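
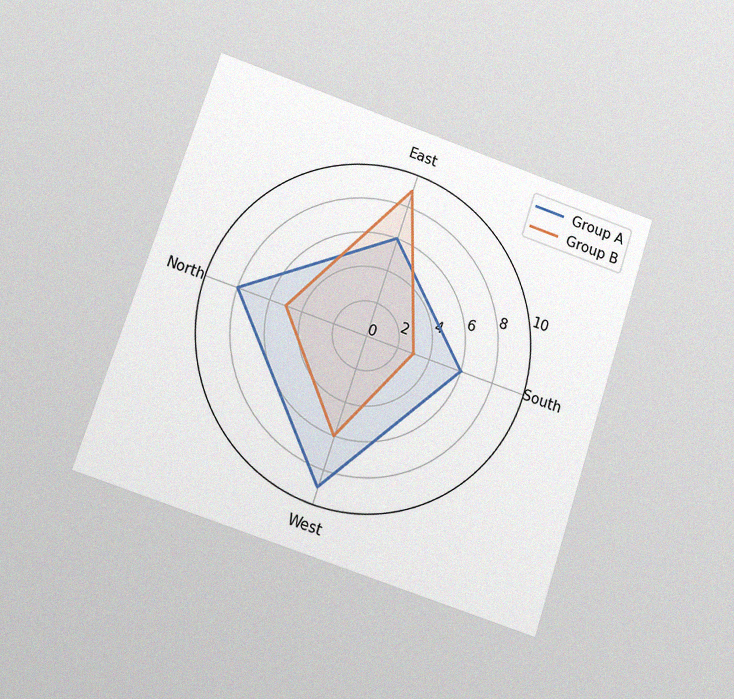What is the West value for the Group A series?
9

The chart is tilted about 18° clockwise and viewed at a slight angle, with some photo noise. On the West axis, Group A reaches 9.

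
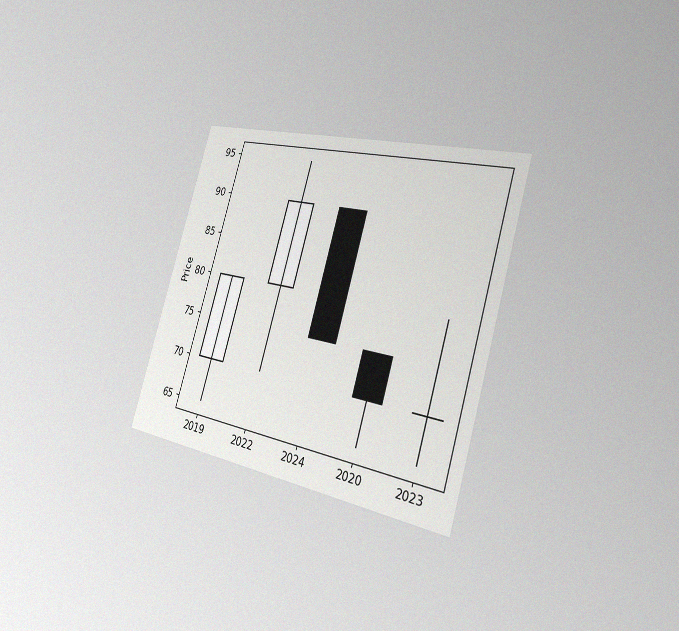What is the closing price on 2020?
The chart is tilted about 17° clockwise and viewed slightly from the right, with some photo noise. The 2020 candle closes at 70.

70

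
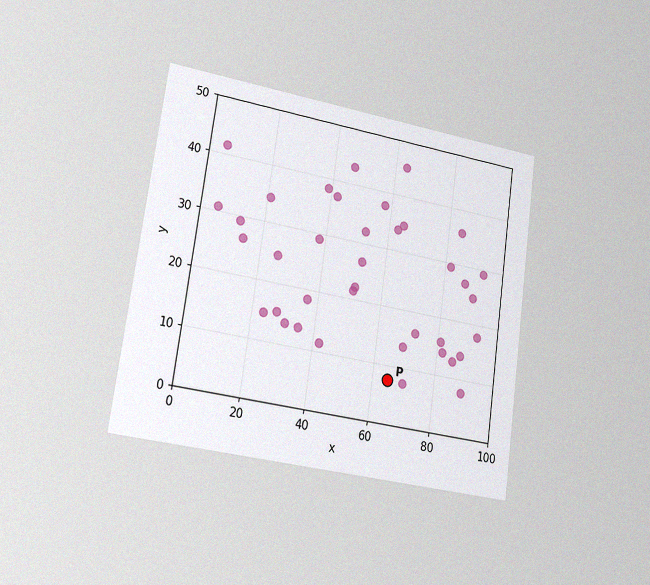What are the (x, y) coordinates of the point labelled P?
(65, 7.5)

The chart is tilted about 8° clockwise and viewed slightly from the left, with some photo noise. Following the gridlines from P to each axis, P sits at (65, 7.5).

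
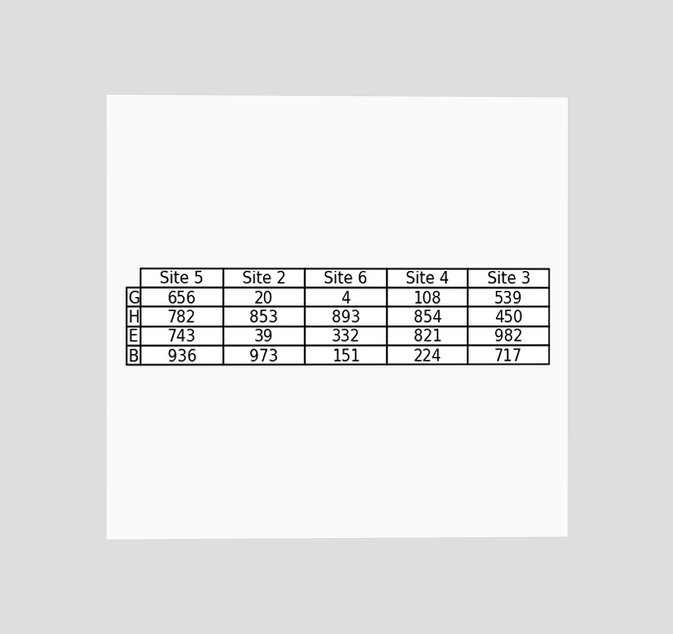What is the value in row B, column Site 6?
151

The chart is viewed slightly from the left. The (B, Site 6) cell reads 151.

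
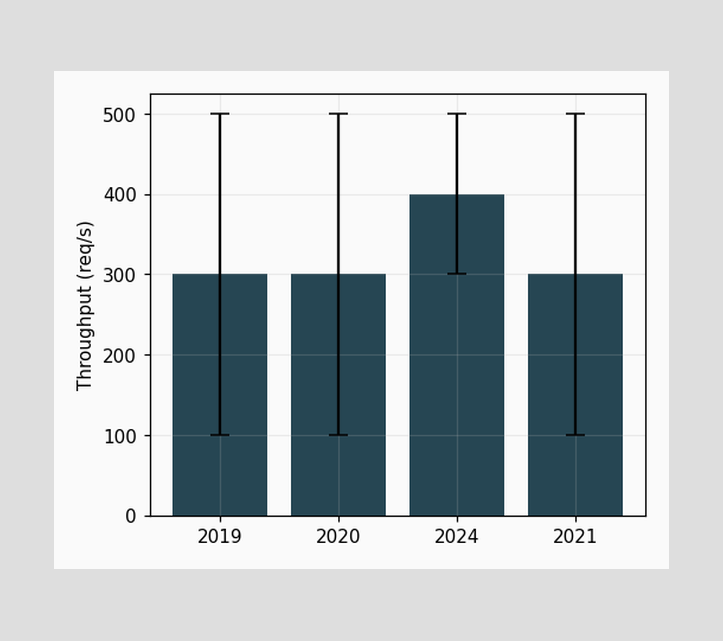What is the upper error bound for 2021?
The 2021 bar's upper whisker reaches 500req/s.

500req/s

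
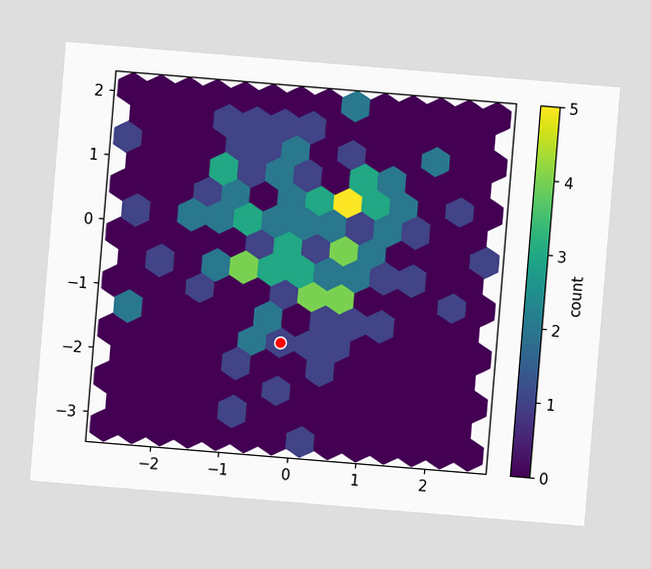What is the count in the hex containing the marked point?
The chart is tilted about 5° clockwise. The marked hex reads 1 on the colorbar.

1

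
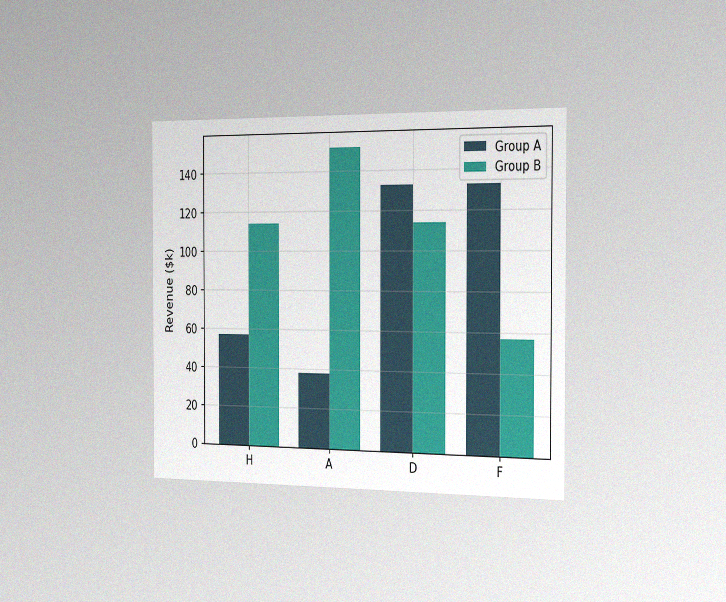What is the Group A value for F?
The chart is viewed slightly from the right, with some photo noise. The Group A bar at F reaches $133k on the y-axis.

$133k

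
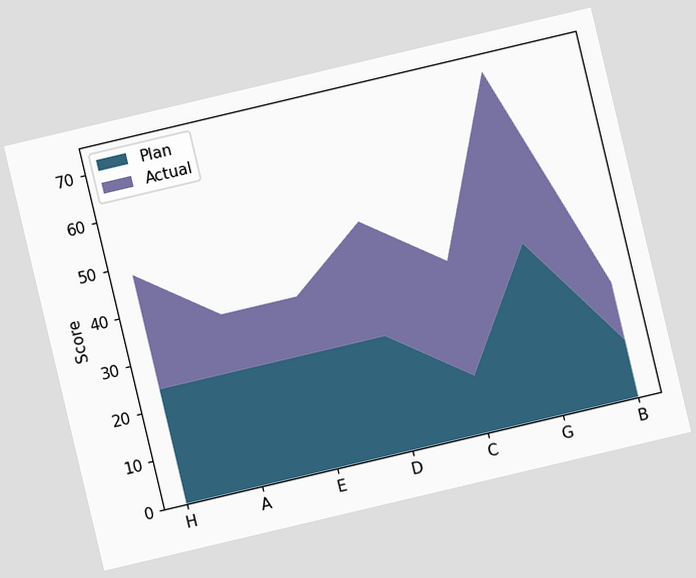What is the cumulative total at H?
The chart is tilted about 13° counter-clockwise. The stacked total at H reaches 48.

48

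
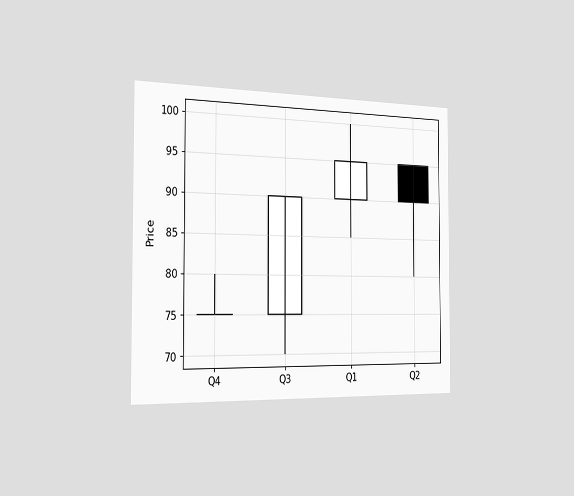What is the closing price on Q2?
The chart is viewed slightly from the left. The Q2 candle closes at 90.

90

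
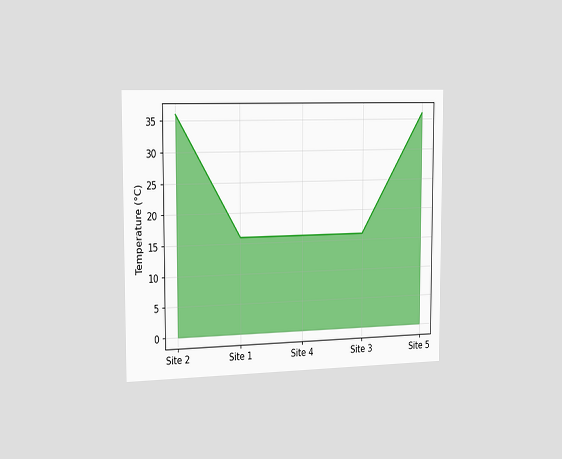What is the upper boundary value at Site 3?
The chart is viewed slightly from the left. At Site 3 the upper boundary is at 16°C.

16°C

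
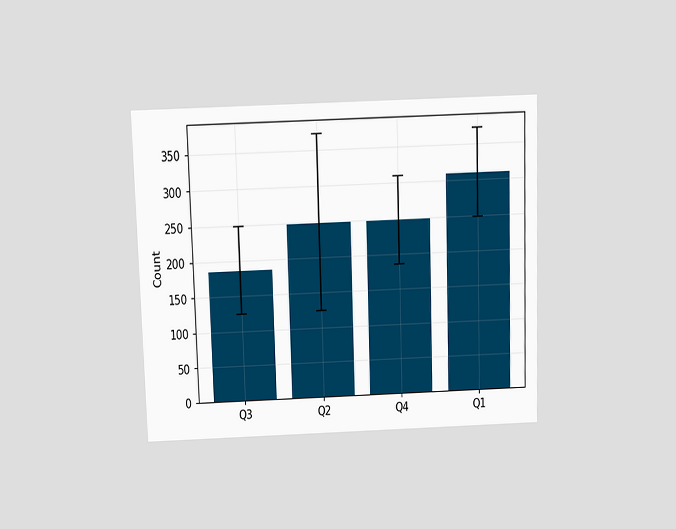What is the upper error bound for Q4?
310

The chart is viewed slightly from above. The Q4 bar's upper whisker reaches 310.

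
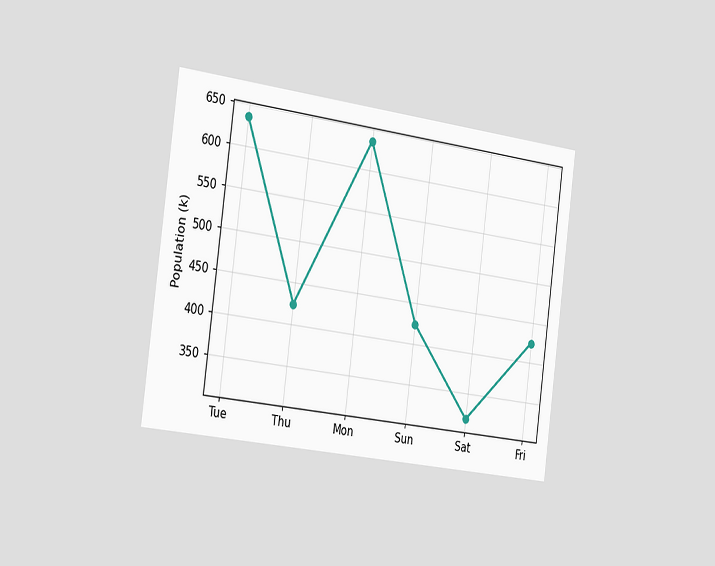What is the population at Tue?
636k

The chart is tilted about 7° clockwise and viewed slightly from the left. At Tue, the line is at 636k.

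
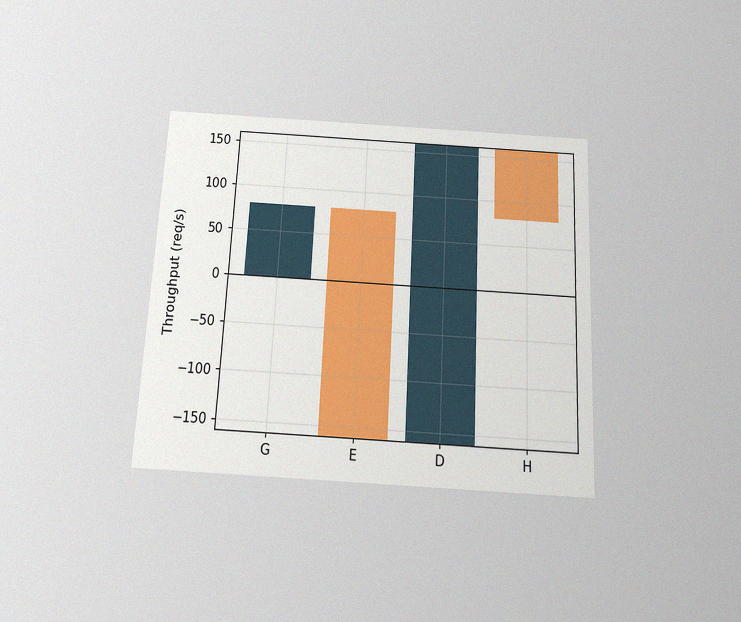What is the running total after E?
The chart is tilted about 3° clockwise and viewed slightly from below, with some photo noise. After E the running total reaches -160req/s.

-160req/s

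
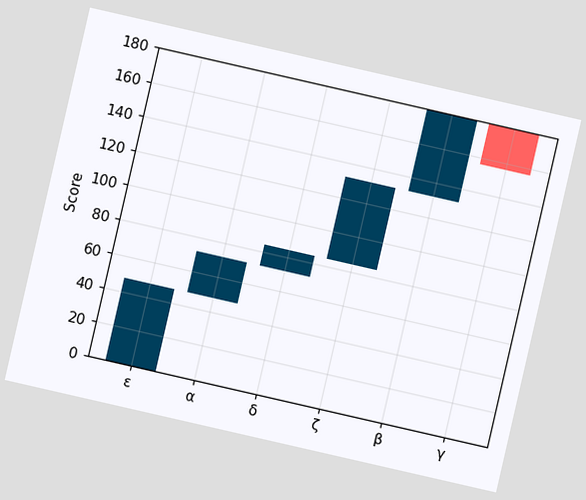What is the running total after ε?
48

The chart is tilted about 13° clockwise. After ε the running total reaches 48.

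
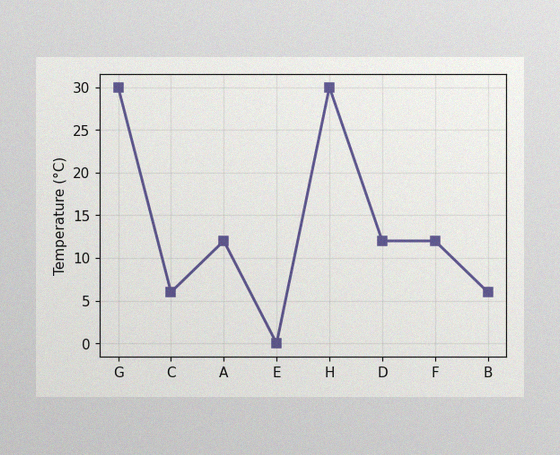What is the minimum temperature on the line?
The image has some photo noise and uneven lighting. The lowest point is at E, and reading across to the y-axis gives 0°C.

0°C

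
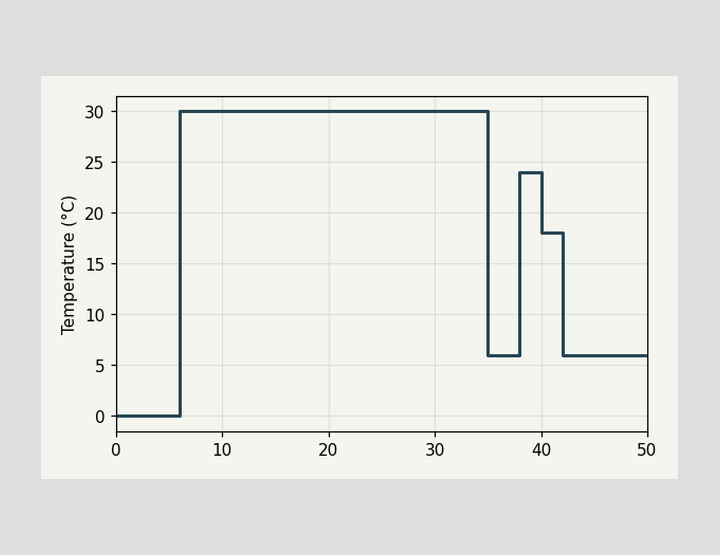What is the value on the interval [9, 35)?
On [9, 35) the step sits at 30°C.

30°C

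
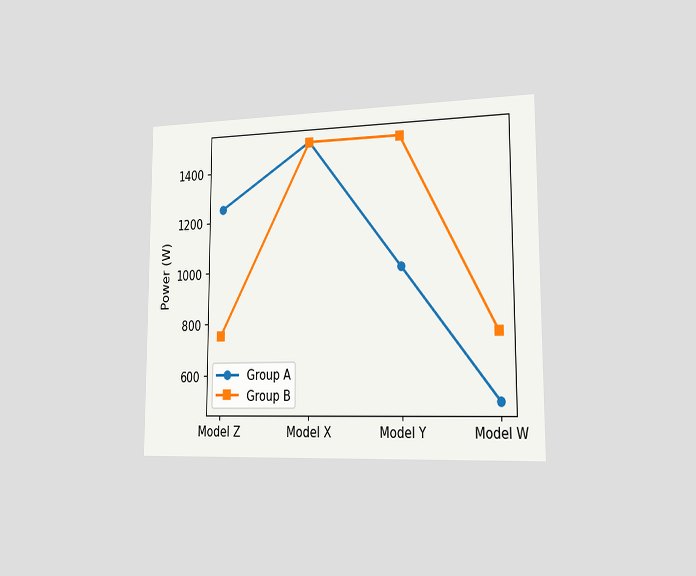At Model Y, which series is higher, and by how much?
The chart is viewed slightly from the right. At Model Y, Group B sits above the other line by 500W.

Group B, by 500W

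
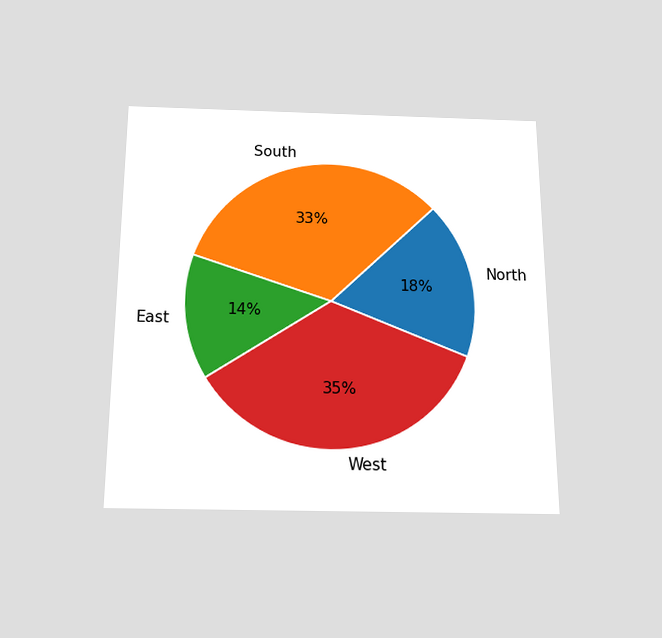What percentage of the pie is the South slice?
The chart is viewed slightly from below. The South slice takes up 33% of the pie.

33%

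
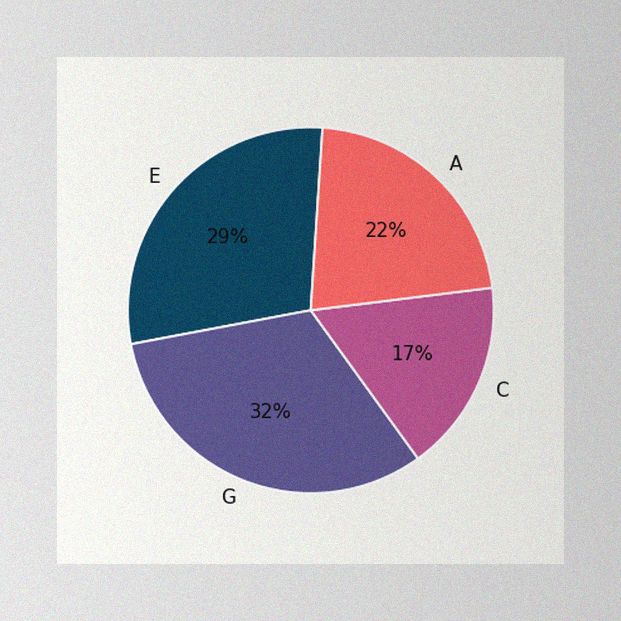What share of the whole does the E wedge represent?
The image has some photo noise and uneven lighting. The E slice takes up 29% of the pie.

29%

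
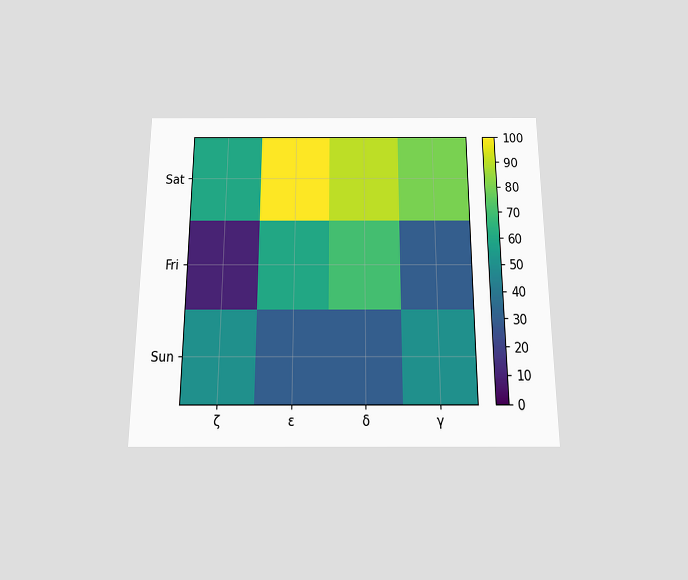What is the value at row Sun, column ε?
The chart is viewed slightly from below. Matching cell (Sun, ε) against the colorbar gives 30.

30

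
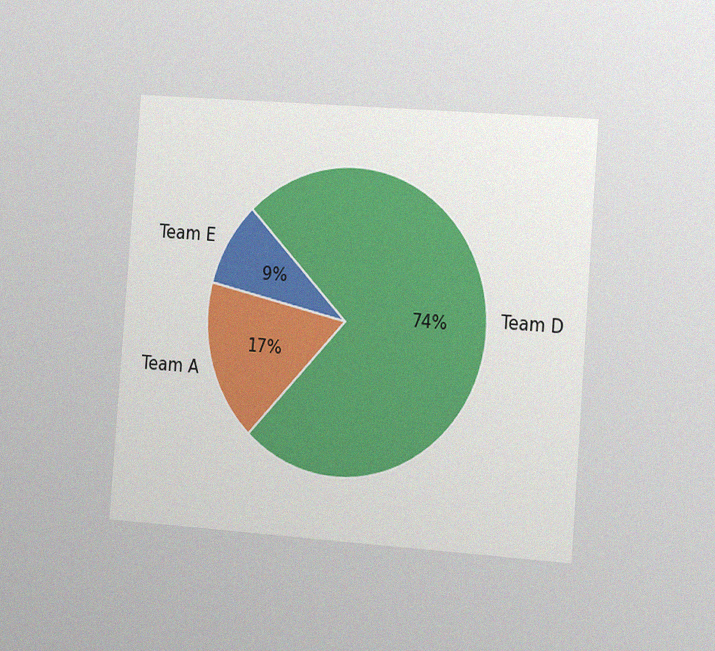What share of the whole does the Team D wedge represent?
74%

The chart is tilted about 4° clockwise and viewed slightly from the right, with some photo noise. The Team D slice takes up 74% of the pie.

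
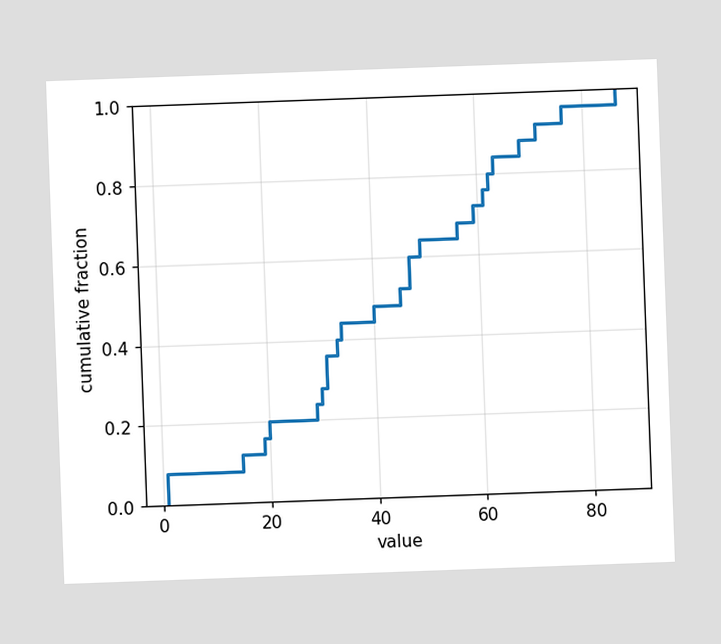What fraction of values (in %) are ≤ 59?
72%

The chart is tilted about 2° counter-clockwise. At x=59 the ECDF step is at 72%.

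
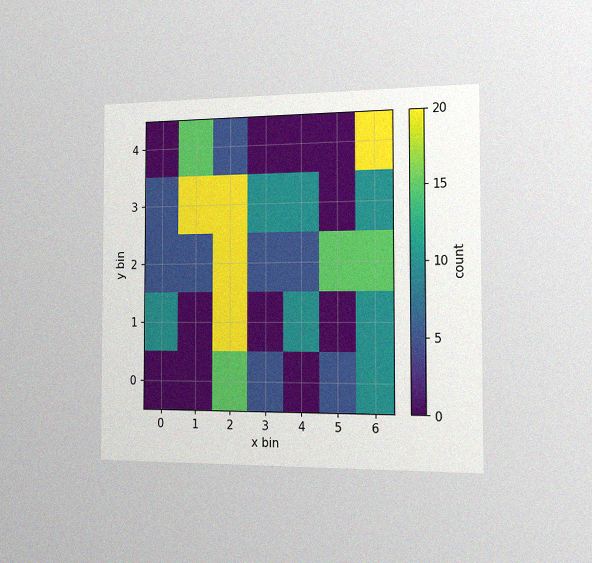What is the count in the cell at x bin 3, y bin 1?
0

The chart is viewed slightly from the right, with some photo noise. Matching the cell (3, 1) against the colorbar gives 0.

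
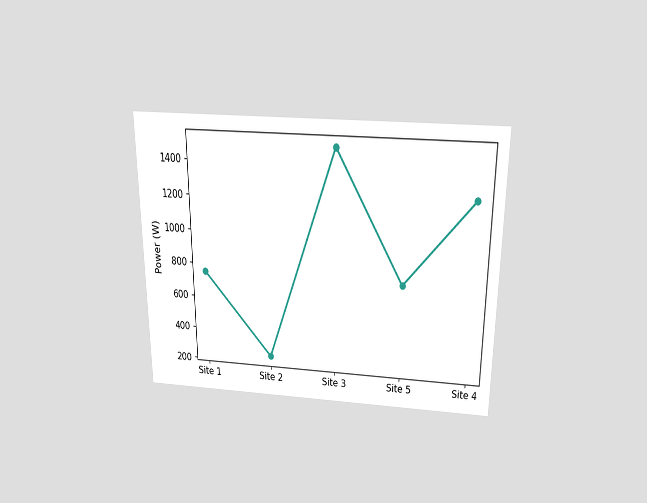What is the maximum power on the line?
The chart is viewed slightly from above. The highest point is at Site 3, and reading across to the y-axis gives 1500W.

1500W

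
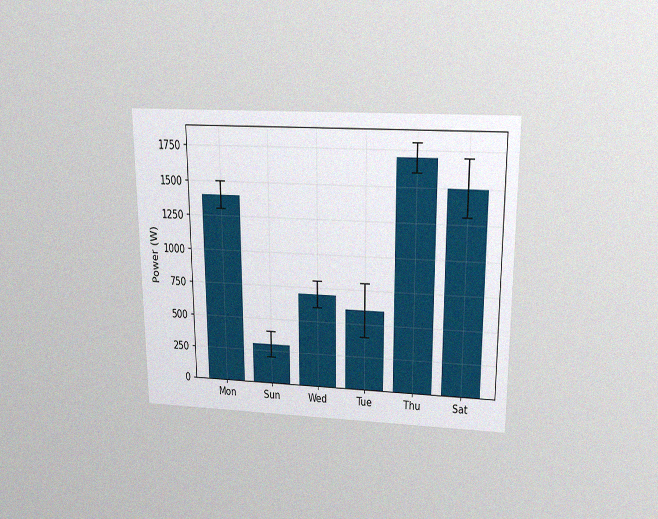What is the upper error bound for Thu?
1800W

The chart is viewed slightly from above, with some photo noise. The Thu bar's upper whisker reaches 1800W.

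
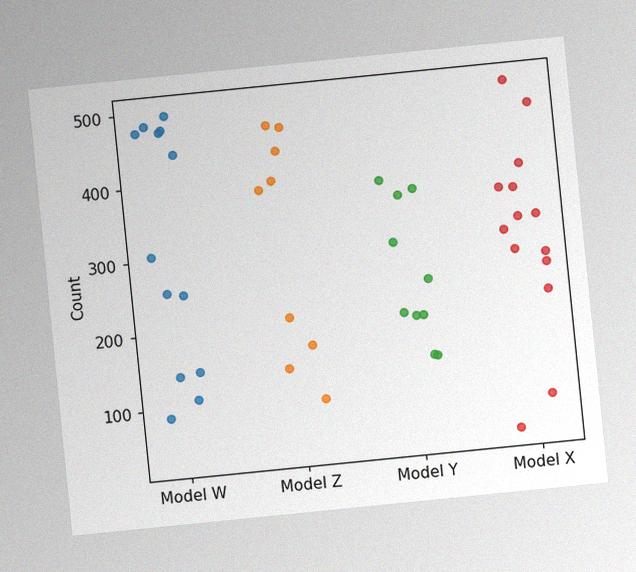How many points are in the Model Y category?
The chart is tilted about 6° counter-clockwise, with some photo noise. Counting the markers in the Model Y column gives 10.

10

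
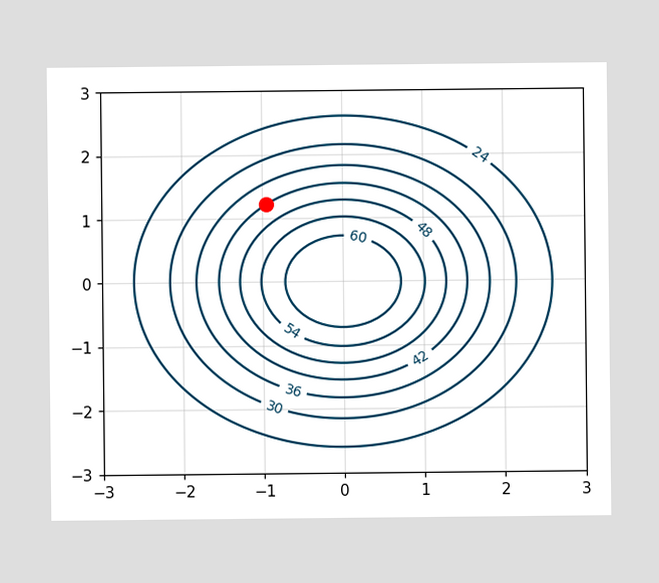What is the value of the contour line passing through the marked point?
42

The marked point sits on the contour labelled 42.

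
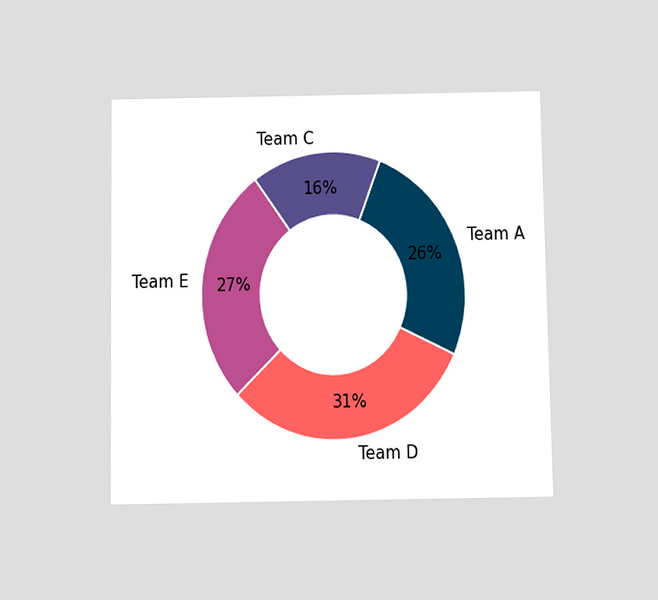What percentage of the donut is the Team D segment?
31%

The chart is viewed slightly from below. The Team D segment takes up 31% of the ring.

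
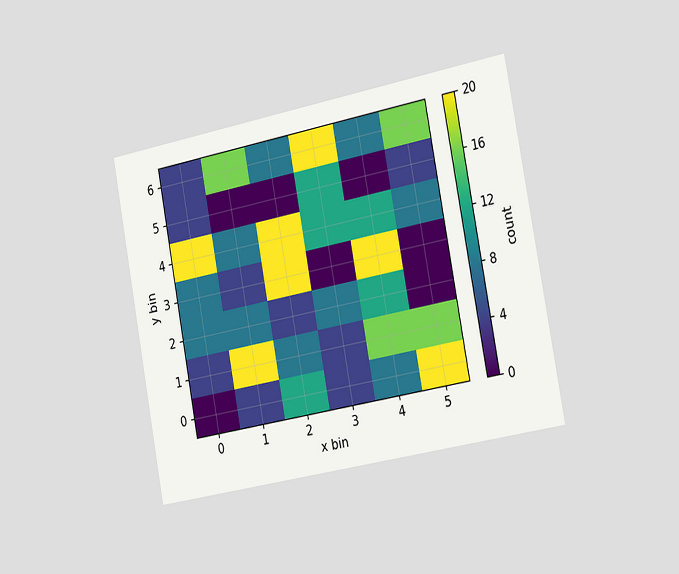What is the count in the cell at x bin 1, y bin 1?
The chart is tilted about 11° counter-clockwise and viewed slightly from the right. Matching the cell (1, 1) against the colorbar gives 20.

20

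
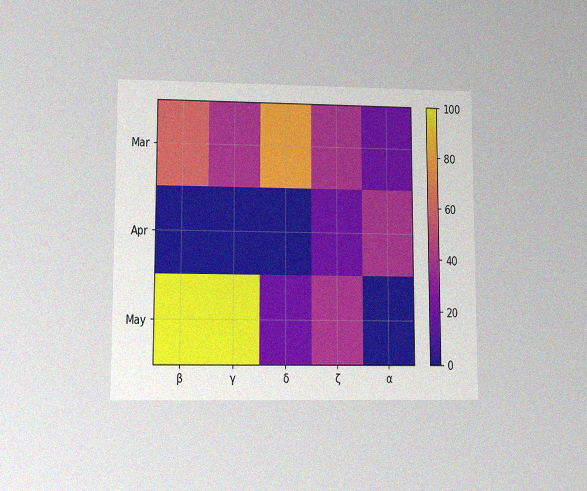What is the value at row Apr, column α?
40

The chart is viewed at a slight angle, with some photo noise. Matching cell (Apr, α) against the colorbar gives 40.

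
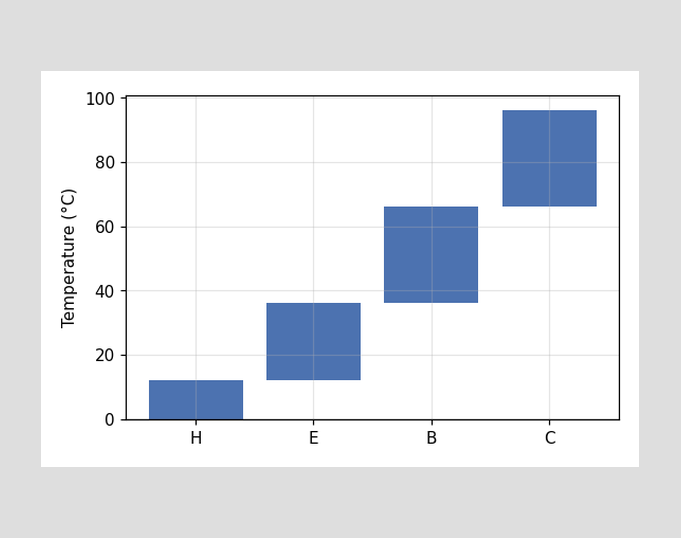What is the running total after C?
After C the running total reaches 96°C.

96°C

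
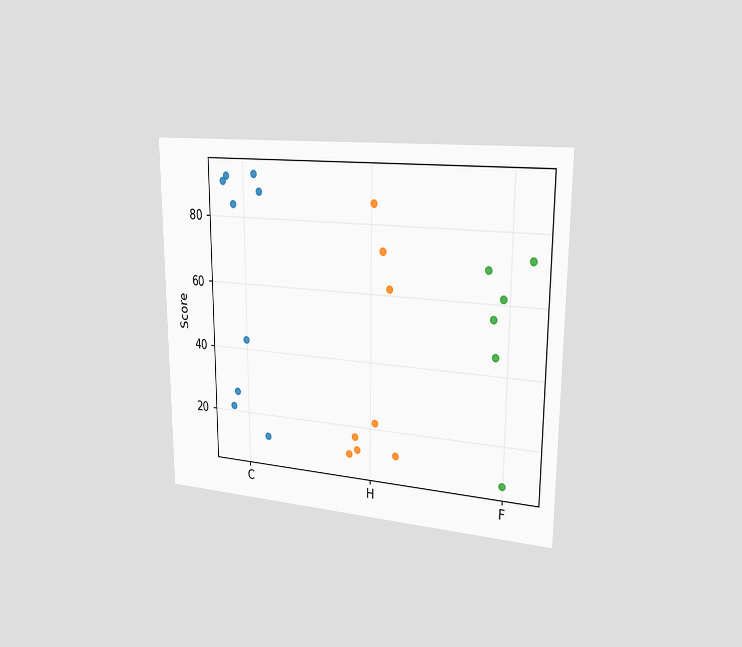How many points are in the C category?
The chart is viewed slightly from the right. Counting the markers in the C column gives 9.

9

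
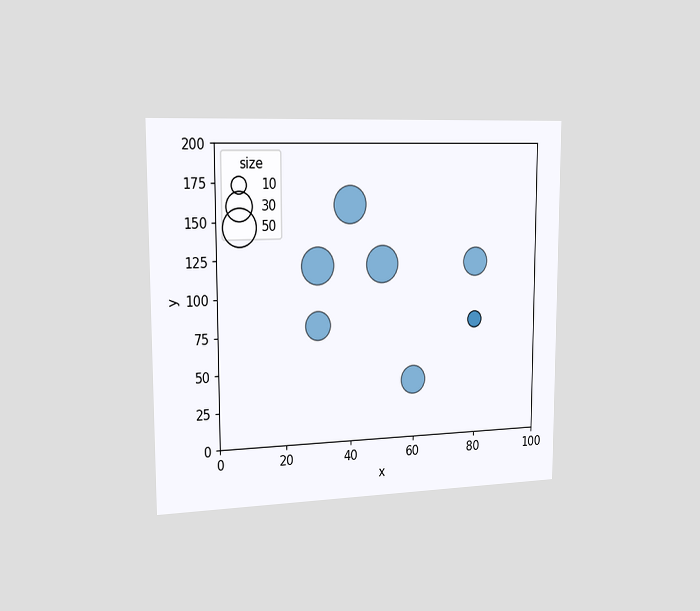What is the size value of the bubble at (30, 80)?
30

The chart is viewed slightly from the left. Matching the bubble at (30, 80) against the size legend gives 30.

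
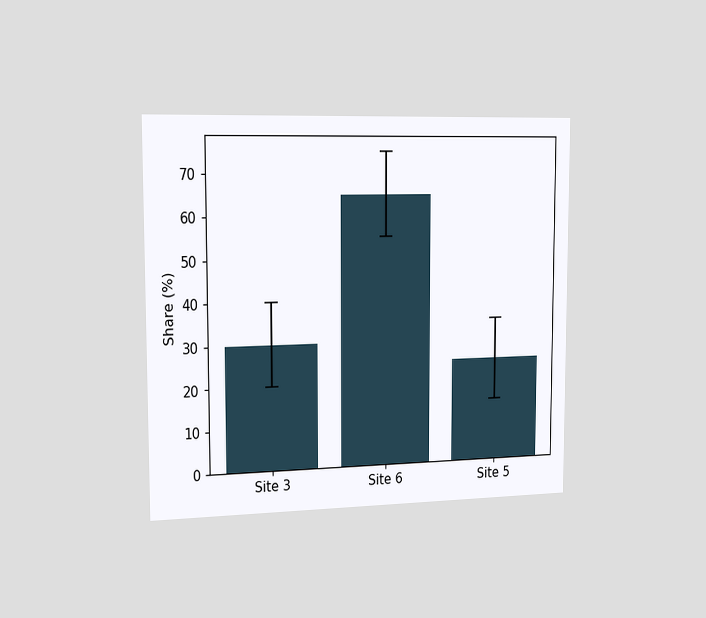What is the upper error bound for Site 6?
The chart is viewed slightly from the left. The Site 6 bar's upper whisker reaches 75%.

75%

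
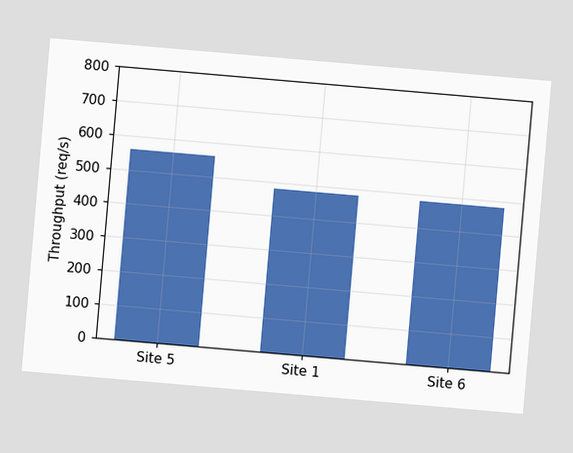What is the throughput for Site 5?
The chart is tilted about 5° clockwise. Reading along the chart's y-axis, the Site 5 bar reaches 560req/s.

560req/s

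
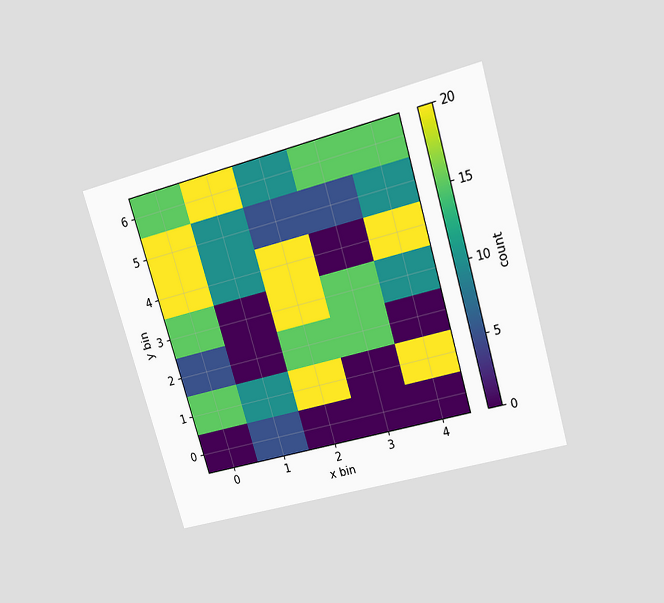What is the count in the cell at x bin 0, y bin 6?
The chart is tilted about 16° counter-clockwise and viewed at a slight angle. Matching the cell (0, 6) against the colorbar gives 15.

15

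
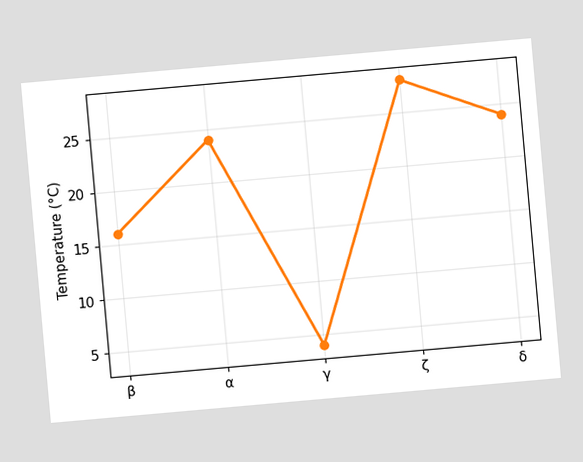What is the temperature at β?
The chart is tilted about 5° counter-clockwise. At β, the line is at 16°C.

16°C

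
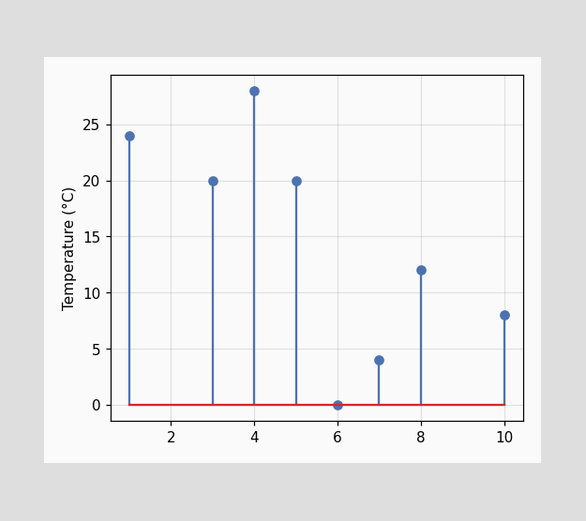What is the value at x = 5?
The stem at x=5 reaches 20°C.

20°C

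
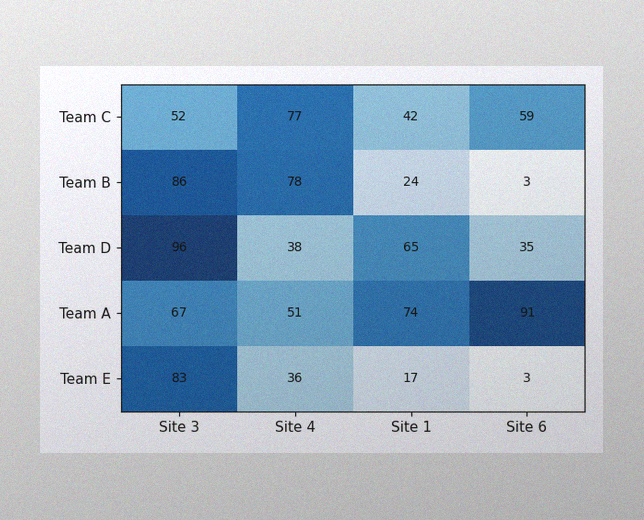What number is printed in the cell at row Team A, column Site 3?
67

The image has some photo noise and uneven lighting. The (Team A, Site 3) cell reads 67.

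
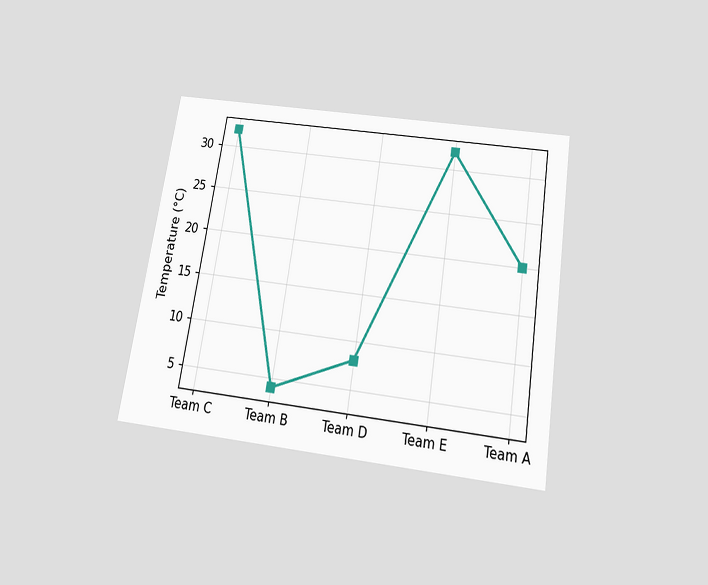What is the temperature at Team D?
The chart is tilted about 9° clockwise and viewed slightly from below. At Team D, the line is at 8°C.

8°C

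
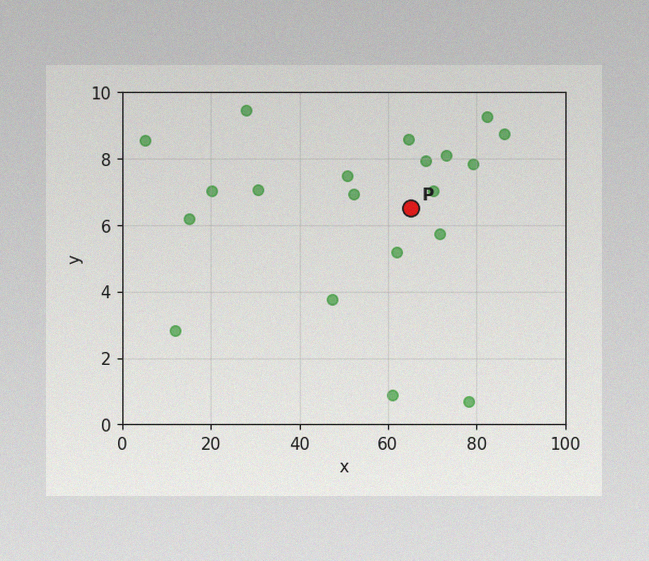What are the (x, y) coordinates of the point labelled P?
The image has some photo noise and uneven lighting. Following the gridlines from P to each axis, P sits at (65, 6.5).

(65, 6.5)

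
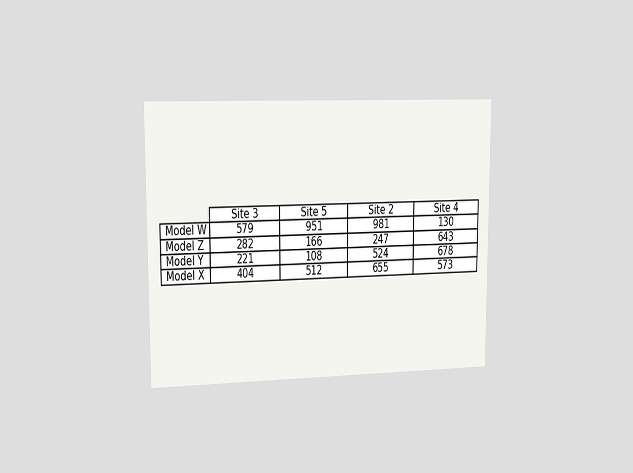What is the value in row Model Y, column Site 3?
The chart is viewed slightly from the left. The (Model Y, Site 3) cell reads 221.

221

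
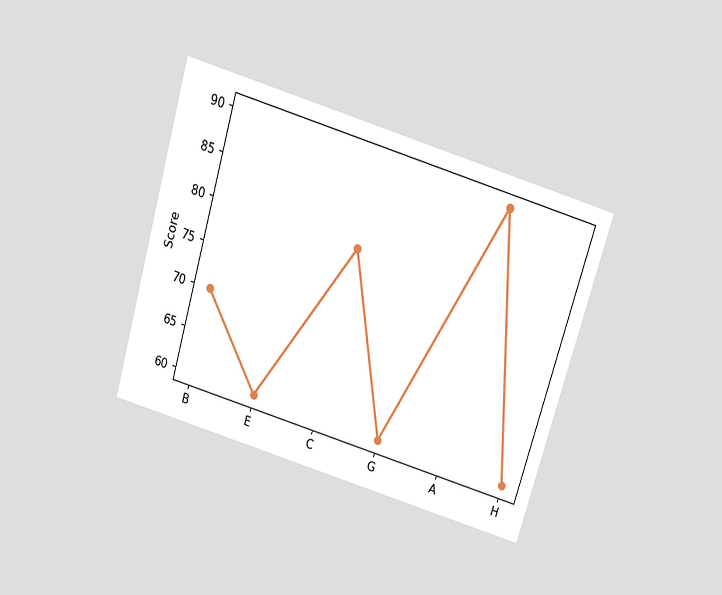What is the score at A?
The chart is tilted about 17° clockwise and viewed slightly from above. At A, the line is at 90.

90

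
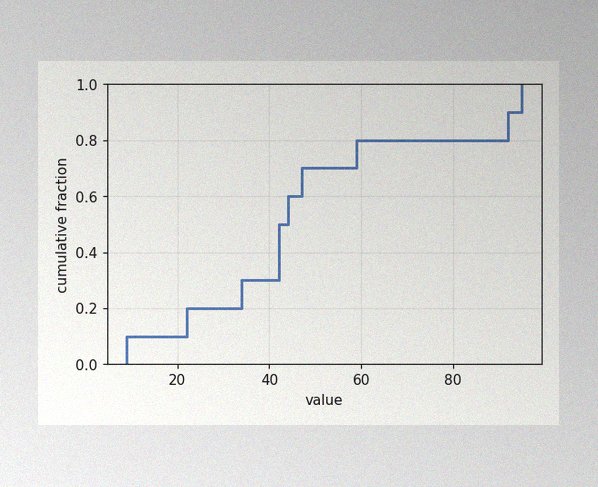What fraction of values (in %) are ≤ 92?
The image has some photo noise and uneven lighting. At x=92 the ECDF step is at 90%.

90%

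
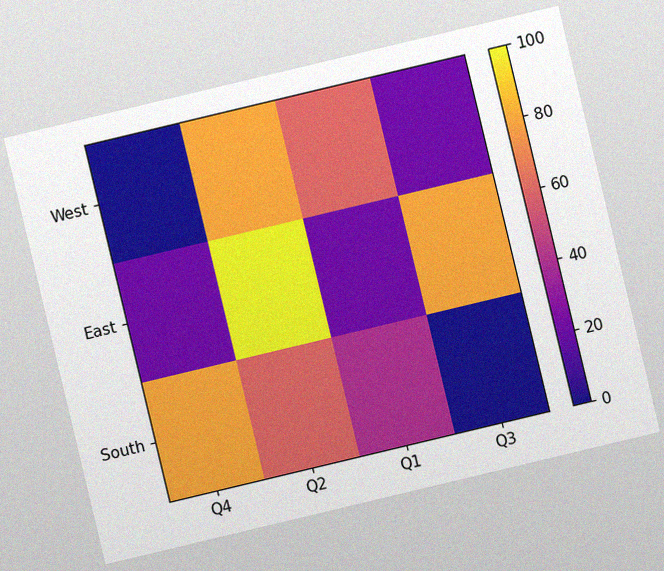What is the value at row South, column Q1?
40

The chart is tilted about 13° counter-clockwise, with some photo noise. Matching cell (South, Q1) against the colorbar gives 40.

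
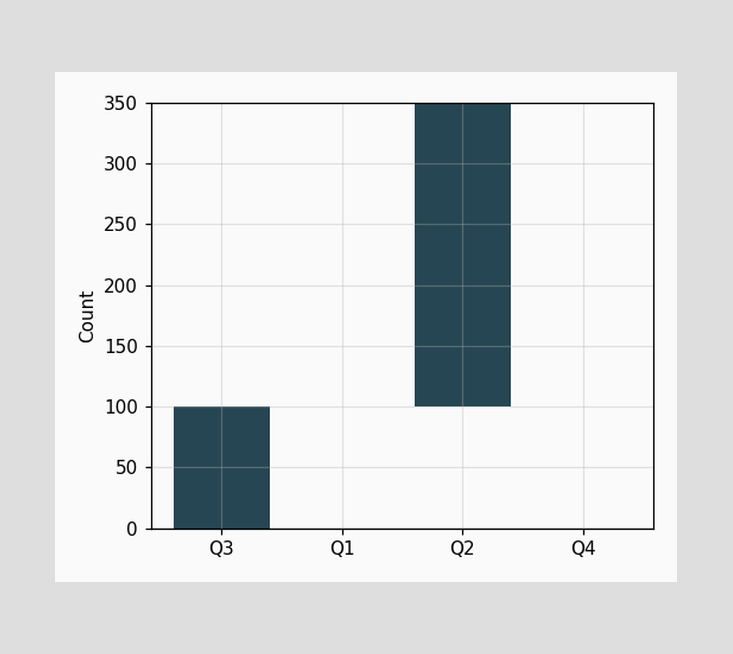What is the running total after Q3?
After Q3 the running total reaches 100.

100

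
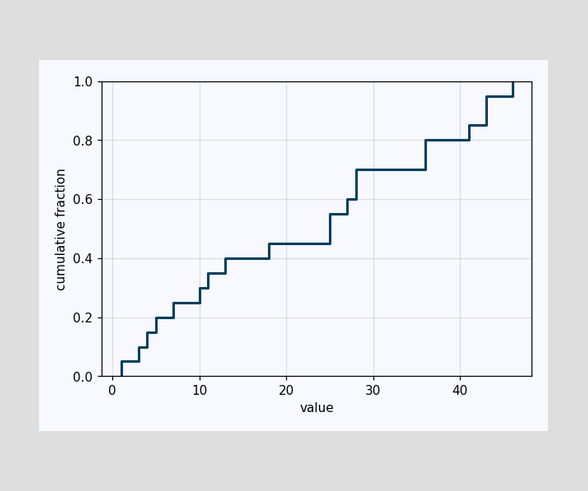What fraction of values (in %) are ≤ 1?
At x=1 the ECDF step is at 5%.

5%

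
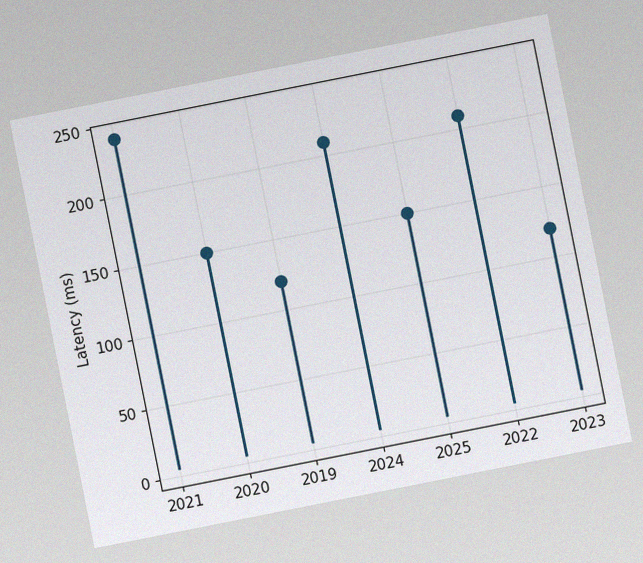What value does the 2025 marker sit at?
The chart is tilted about 11° counter-clockwise, with some photo noise. The 2025 marker sits at 150ms.

150ms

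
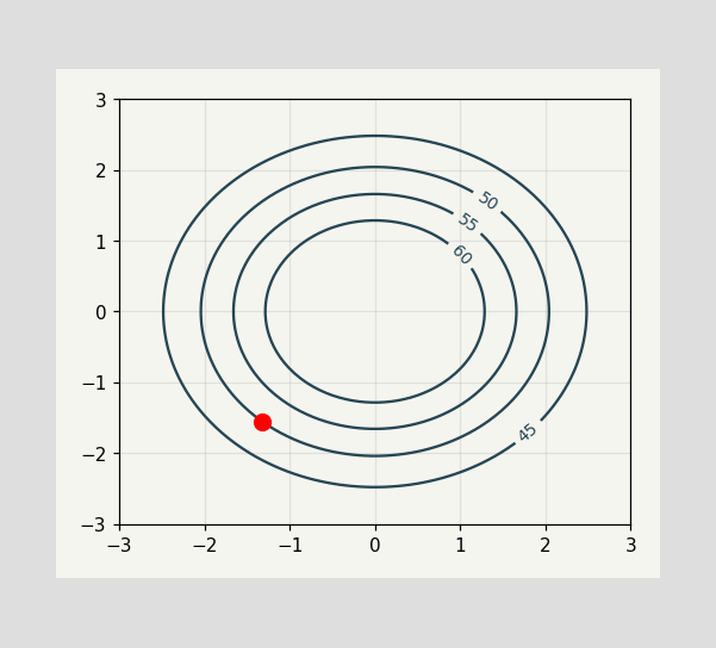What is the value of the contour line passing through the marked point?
The marked point sits on the contour labelled 50.

50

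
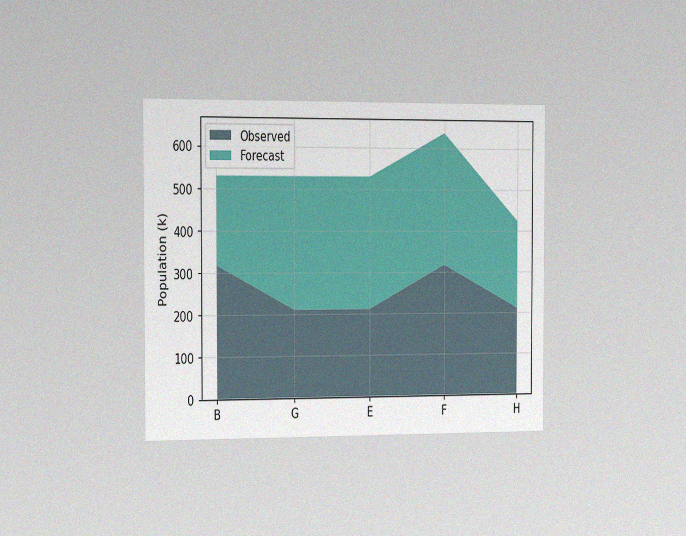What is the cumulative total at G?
530k

The chart is viewed slightly from the left, with some photo noise. The stacked total at G reaches 530k.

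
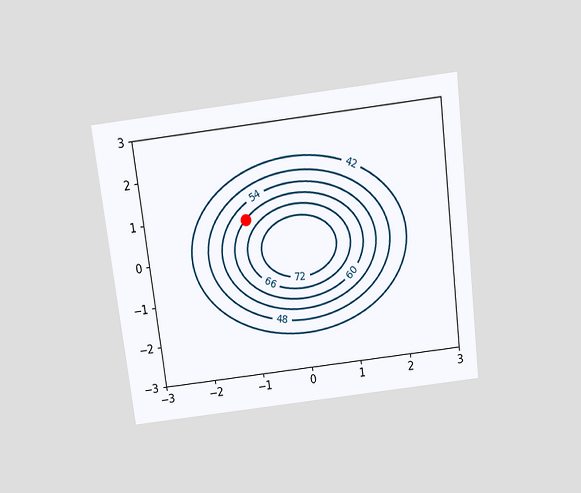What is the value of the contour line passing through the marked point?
The chart is tilted about 7° counter-clockwise and viewed slightly from above. The marked point sits on the contour labelled 60.

60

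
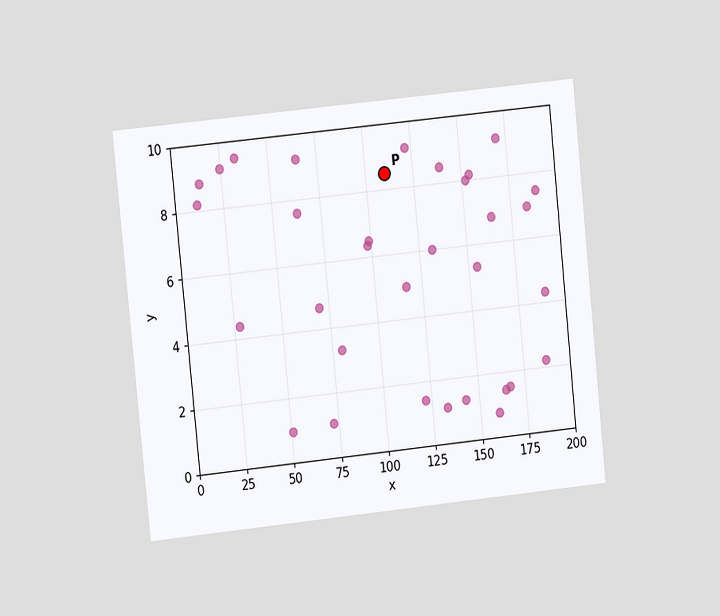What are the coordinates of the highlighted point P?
The chart is tilted about 6° counter-clockwise and viewed at a slight angle. Following the gridlines from P to each axis, P sits at (110, 8.5).

(110, 8.5)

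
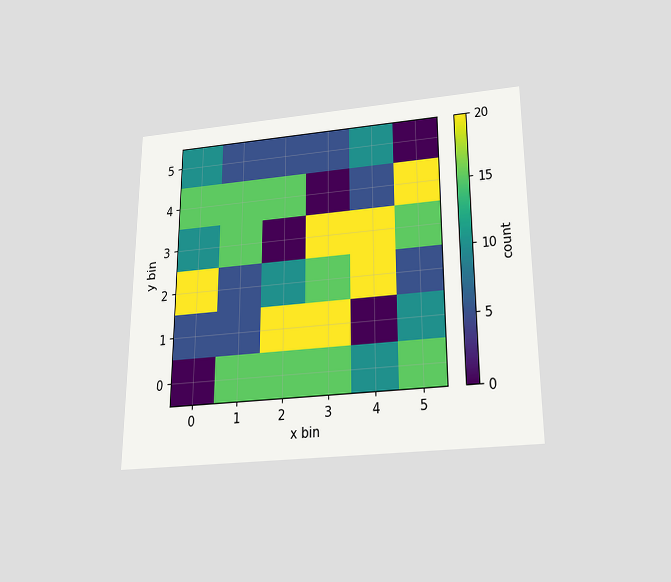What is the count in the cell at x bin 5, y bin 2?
The chart is viewed slightly from below. Matching the cell (5, 2) against the colorbar gives 5.

5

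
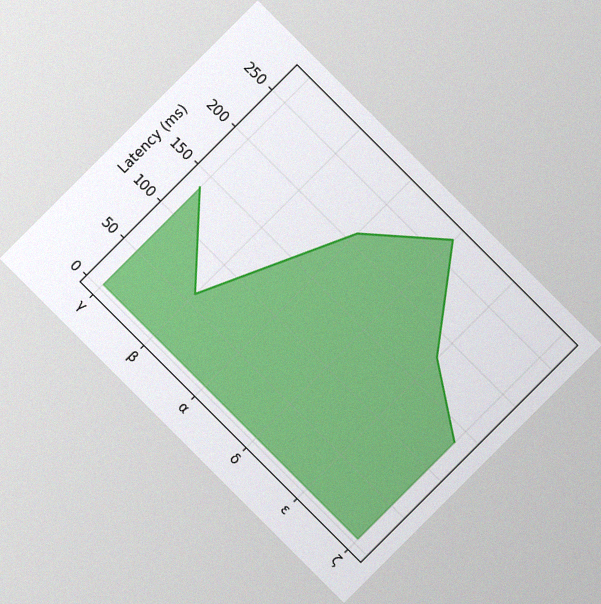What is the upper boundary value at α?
210ms

The chart is tilted about 45° clockwise, with some photo noise. At α the upper boundary is at 210ms.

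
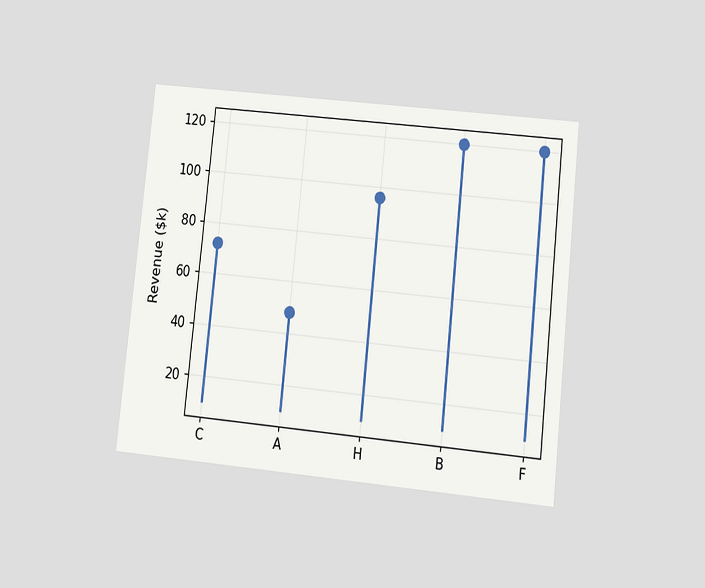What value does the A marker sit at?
$48k

The chart is tilted about 6° clockwise and viewed at a slight angle. The A marker sits at $48k.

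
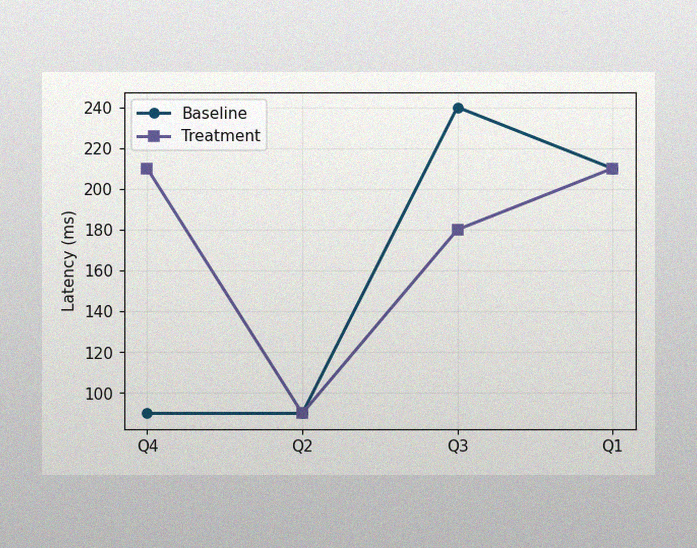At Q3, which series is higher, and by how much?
The image has some photo noise and uneven lighting. At Q3, Baseline sits above the other line by 60ms.

Baseline, by 60ms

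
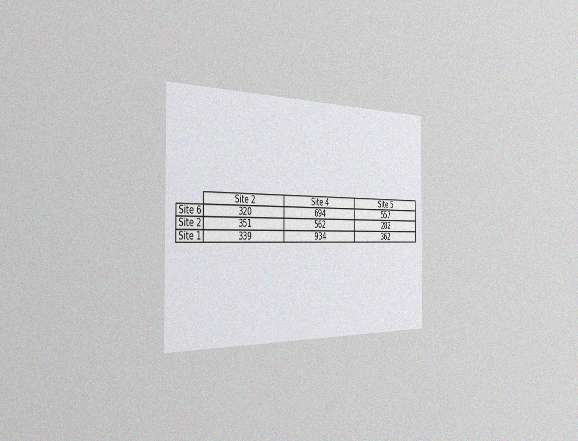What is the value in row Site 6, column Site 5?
The chart is viewed slightly from the left, with some photo noise. The (Site 6, Site 5) cell reads 557.

557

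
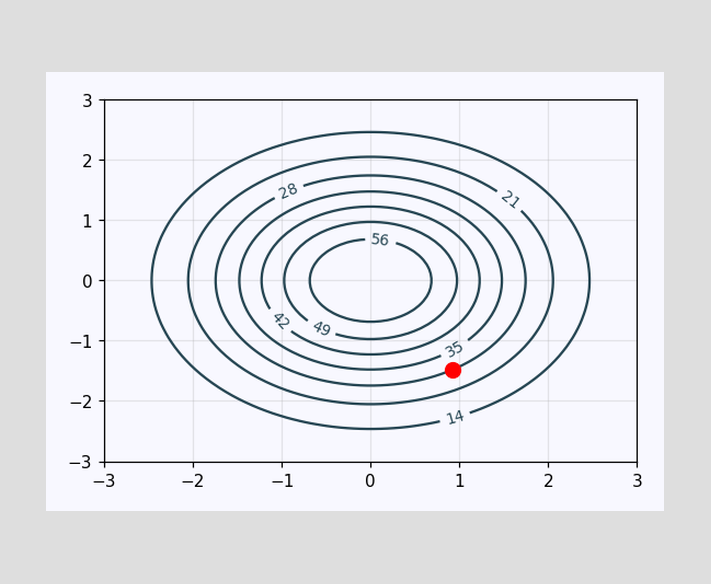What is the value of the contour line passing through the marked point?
The marked point sits on the contour labelled 28.

28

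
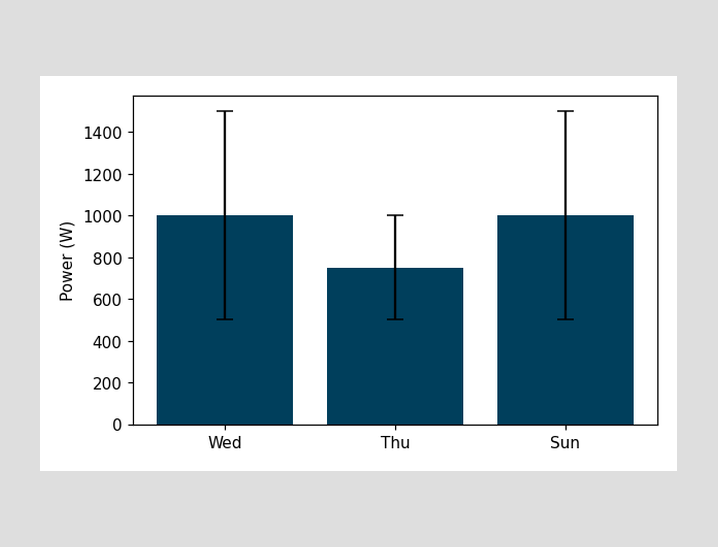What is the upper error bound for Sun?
1500W

The Sun bar's upper whisker reaches 1500W.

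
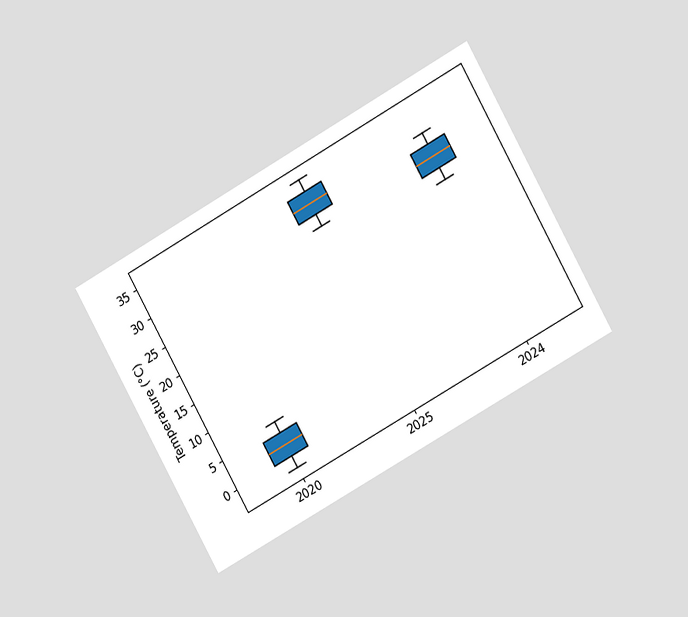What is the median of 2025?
The chart is tilted about 29° counter-clockwise and viewed at a slight angle. The median line in the 2025 box sits at 32°C.

32°C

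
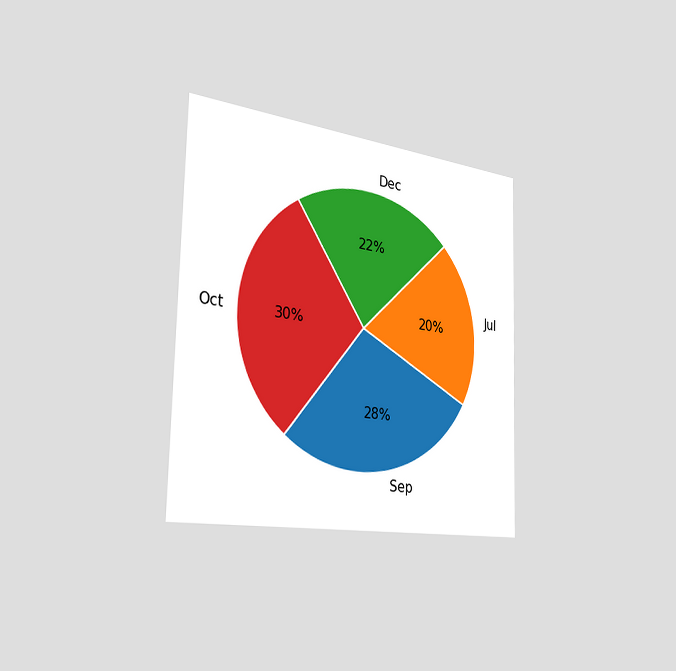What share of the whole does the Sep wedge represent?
28%

The chart is viewed slightly from the left. The Sep slice takes up 28% of the pie.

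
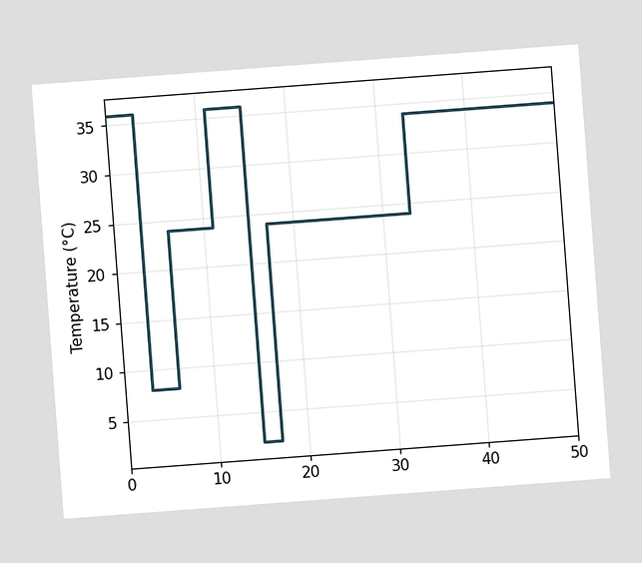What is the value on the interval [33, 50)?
34°C

The chart is tilted about 4° counter-clockwise. On [33, 50) the step sits at 34°C.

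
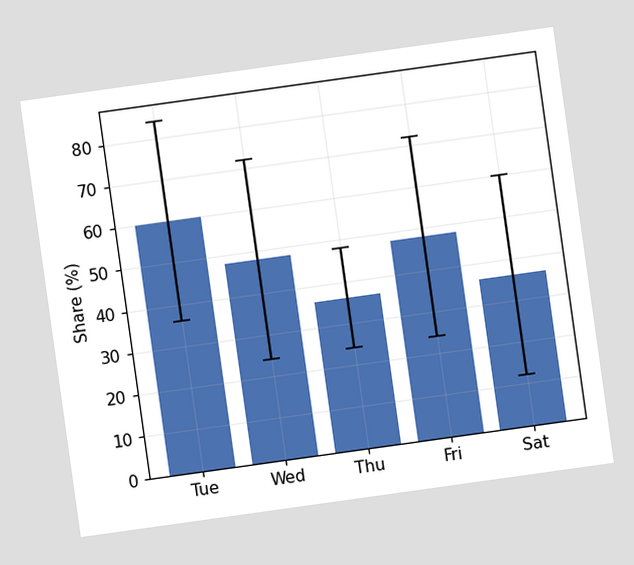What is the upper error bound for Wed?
The chart is tilted about 8° counter-clockwise. The Wed bar's upper whisker reaches 72%.

72%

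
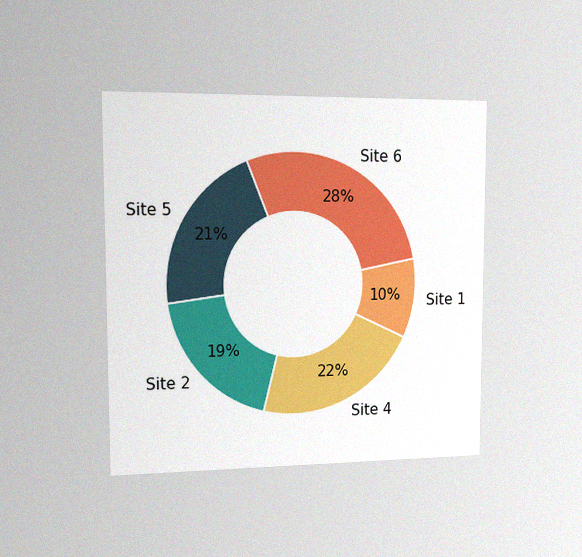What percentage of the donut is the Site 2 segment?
The chart is viewed slightly from the left, with some photo noise. The Site 2 segment takes up 19% of the ring.

19%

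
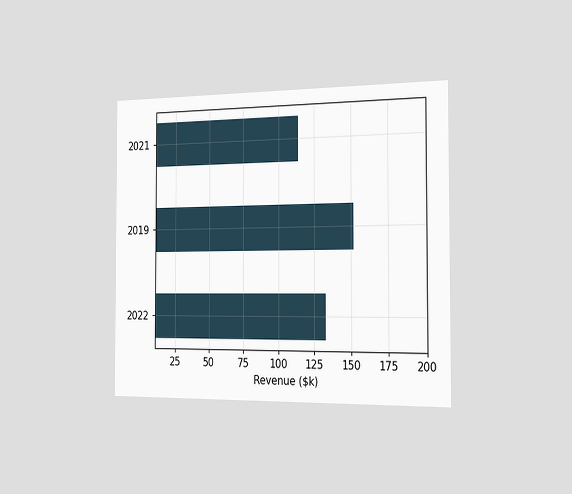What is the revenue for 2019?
$152k

The chart is viewed slightly from the right. Reading along the chart's x-axis, the 2019 bar reaches $152k.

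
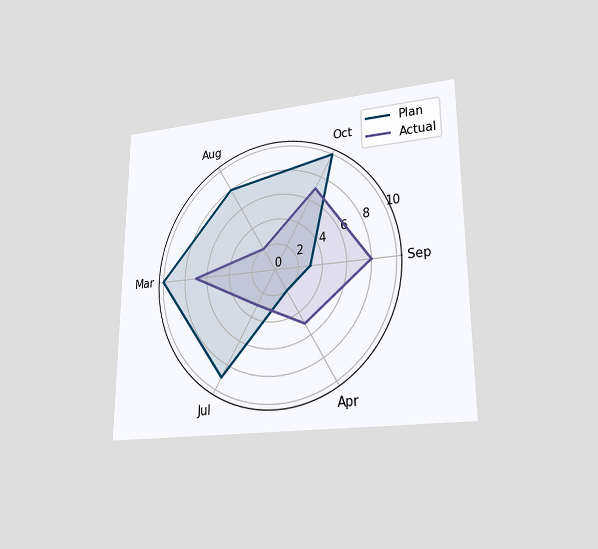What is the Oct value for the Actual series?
7

The chart is viewed at a slight angle. On the Oct axis, Actual reaches 7.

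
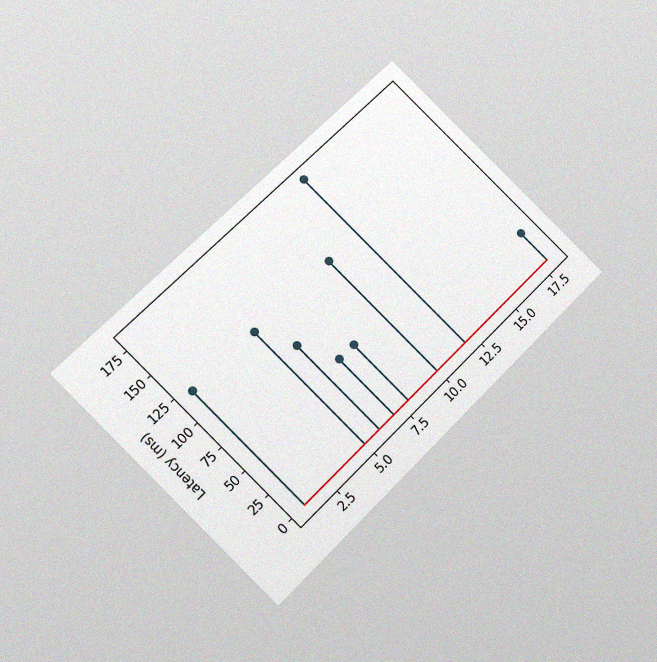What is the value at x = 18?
30ms

The chart is tilted about 45° counter-clockwise and viewed at a slight angle, with some photo noise. The stem at x=18 reaches 30ms.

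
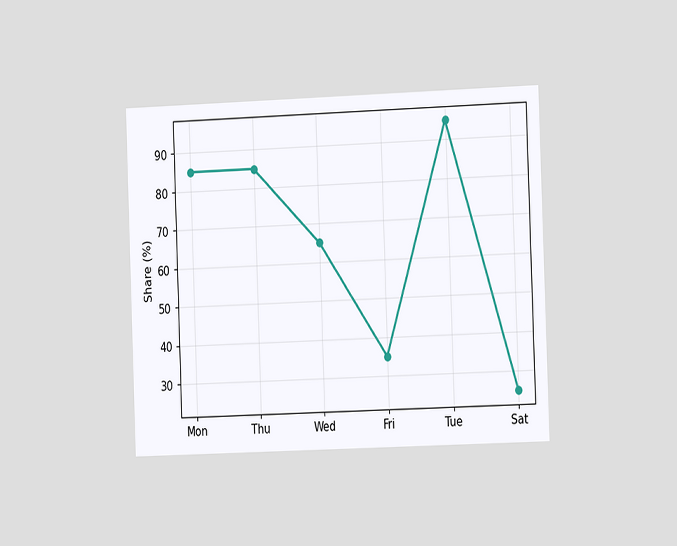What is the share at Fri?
The chart is tilted about 2° counter-clockwise and viewed slightly from the right. At Fri, the line is at 35%.

35%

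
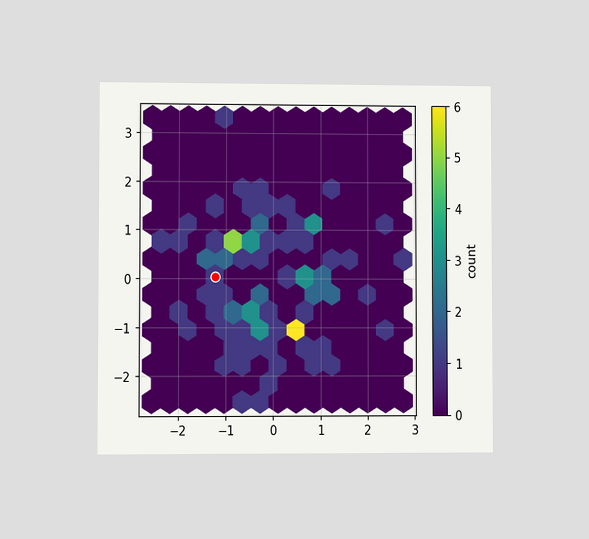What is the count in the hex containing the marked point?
1

The chart is viewed at a slight angle. The marked hex reads 1 on the colorbar.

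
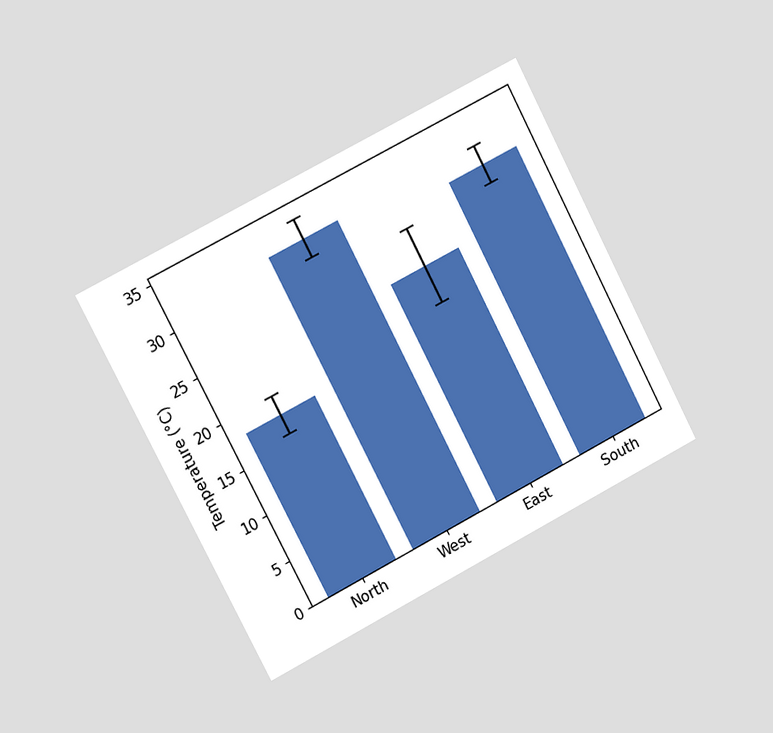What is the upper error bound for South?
The chart is tilted about 27° counter-clockwise and viewed slightly from the left. The South bar's upper whisker reaches 32°C.

32°C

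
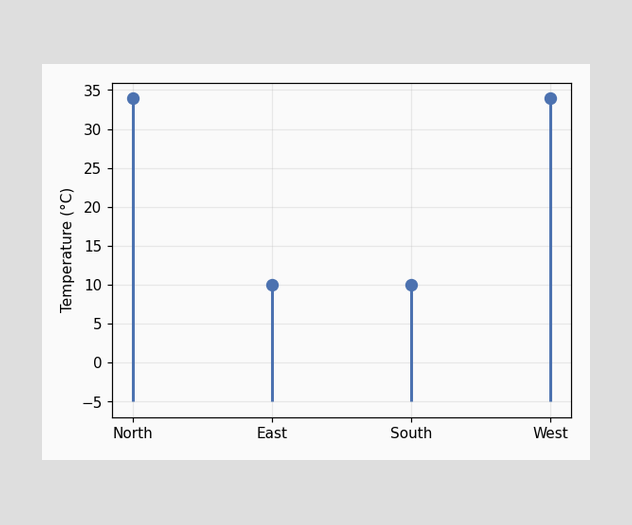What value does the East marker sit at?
10°C

The East marker sits at 10°C.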